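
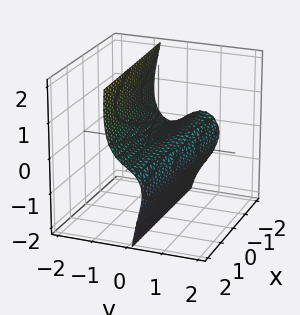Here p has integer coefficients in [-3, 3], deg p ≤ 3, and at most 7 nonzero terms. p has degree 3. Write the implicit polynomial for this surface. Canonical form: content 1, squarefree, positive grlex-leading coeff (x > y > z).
(a) The degree is 3 — no degree-2 surface has this shape.
(b) Checking where it meets the axes: every point of the x-axis in the box is on the surface; it meets the y-axis at y = 0 (among the integer gridlines).
(c) The integer polynomial consistent with all of this is the stated p.

3*y^3 + 3*y*z^2 + x*y + z^2 + 3*z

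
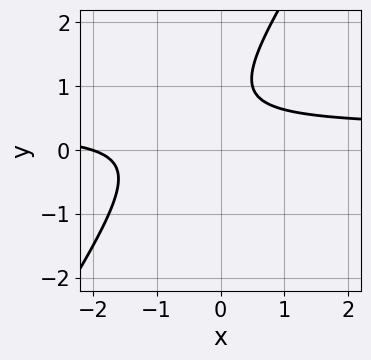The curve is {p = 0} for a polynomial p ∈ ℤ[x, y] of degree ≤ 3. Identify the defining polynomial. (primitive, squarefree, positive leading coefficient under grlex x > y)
3*x*y - 2*y^2 - x + 3*y - 2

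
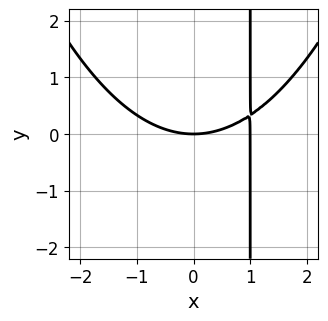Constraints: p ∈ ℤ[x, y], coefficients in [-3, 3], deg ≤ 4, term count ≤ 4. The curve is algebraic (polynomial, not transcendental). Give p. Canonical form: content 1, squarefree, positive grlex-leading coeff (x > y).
1. The degree is 3 — a generic line meets the curve in up to 3 points.
2. Checking where it meets the axes: the x-axis gridline crossings are at x ∈ {0, 1}; it crosses the y-axis at the gridline y = 0.
3. Matching integer coefficients to the picture gives p.

x^3 - x^2 - 3*x*y + 3*y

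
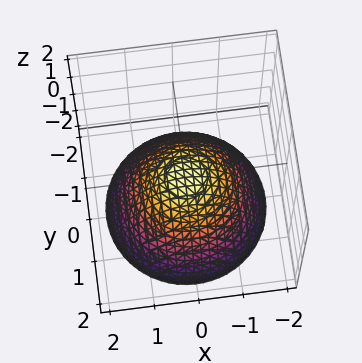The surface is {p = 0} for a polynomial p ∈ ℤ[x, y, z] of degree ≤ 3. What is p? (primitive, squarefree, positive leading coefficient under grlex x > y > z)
1. The degree is 2 — a single bowl opening along one axis; a quadric.
2. Symmetries: rotational symmetry about the z-axis ⇒ p depends on x, y only through x² + y².
3. From the visible intercepts: it crosses the x-axis at the gridline x = 0; it meets the z-axis at z = 0 (among the integer gridlines); a circular section at z = -2 has radius between 1 and 2; it meets the y-axis at y = 0 (among the integer gridlines).
4. The integer polynomial consistent with all of this is the stated p.

2*x^2 + 2*y^2 + 3*z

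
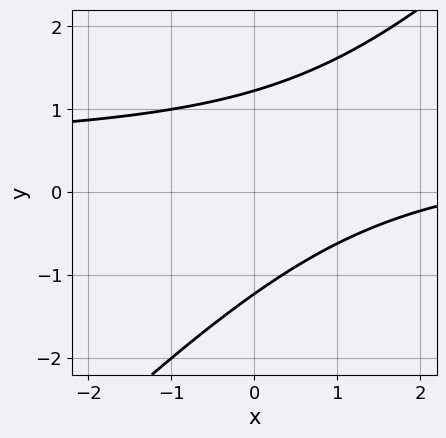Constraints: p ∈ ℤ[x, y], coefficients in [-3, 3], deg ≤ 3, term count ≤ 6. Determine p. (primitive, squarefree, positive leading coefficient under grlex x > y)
2*x*y - 2*y^2 - x + 3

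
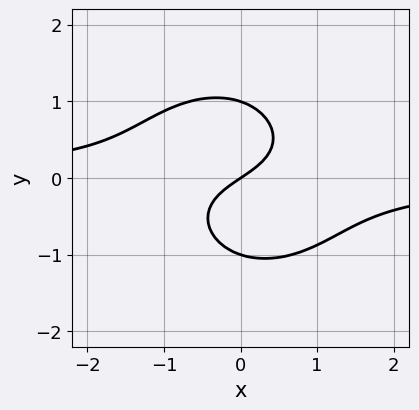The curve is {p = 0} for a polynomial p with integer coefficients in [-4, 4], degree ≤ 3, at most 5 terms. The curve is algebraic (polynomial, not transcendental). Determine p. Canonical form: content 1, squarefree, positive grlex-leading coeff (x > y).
1. Degree: no degree-2 curve has this shape, so deg p = 3.
2. Reading off the gridlines: one x-axis crossing is at x = 0; the y-axis gridline crossings are at y ∈ {-1, 0, 1}.
3. Solving for integer coefficients yields p as stated.

3*x^2*y + 3*y^3 + 2*x - 3*y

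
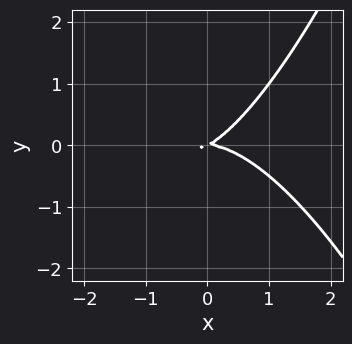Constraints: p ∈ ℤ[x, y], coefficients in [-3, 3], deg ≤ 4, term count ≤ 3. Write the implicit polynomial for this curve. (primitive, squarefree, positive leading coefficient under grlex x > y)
Degree: a generic line meets the curve in up to 3 points, so deg p = 3.
Reading off the gridlines: it meets the x-axis at x = 0 (among the integer gridlines); one y-axis crossing is at y = 0.
Matching integer coefficients to the picture gives p.

x^3 + x*y - 2*y^2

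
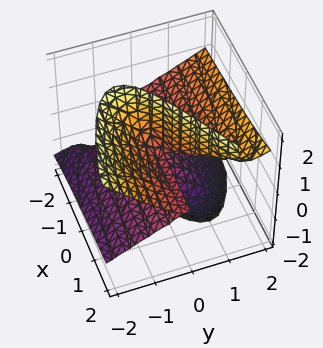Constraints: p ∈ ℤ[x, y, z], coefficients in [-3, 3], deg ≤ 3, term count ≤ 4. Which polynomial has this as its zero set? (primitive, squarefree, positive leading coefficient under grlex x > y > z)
The degree is 3 — a generic line meets the surface in up to 3 points.
Against the integer gridlines: the visible z-axis segment lies entirely on the surface; it meets the y-axis at y = 0 (among the integer gridlines); every point of the x-axis in the box is on the surface.
Solving for integer coefficients yields p as stated.

2*x*z^2 + 2*y^3 - 2*y^2*z - 3*y*z^2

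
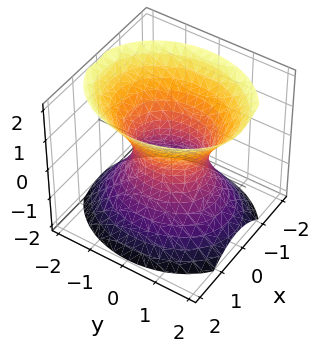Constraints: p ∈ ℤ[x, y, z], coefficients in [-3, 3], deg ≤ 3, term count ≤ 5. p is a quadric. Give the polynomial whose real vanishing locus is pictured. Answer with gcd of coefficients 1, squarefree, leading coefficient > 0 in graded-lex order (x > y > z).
3*x^2 + 2*y^2 - 2*z^2 - 2

(a) The degree is 2 — one connected sheet with a waist; a quadric.
(b) Symmetries: mirror symmetry x ↦ −x ⇒ only even powers of x; mirror symmetry z ↦ −z ⇒ only even powers of z; it's symmetric under y → −y, forcing even powers of y.
(c) From the axis intercepts and sections: the surface avoids every integer z-axis point in the box; the y-axis gridline crossings are at y ∈ {-1, 1}.
(d) Matching integer coefficients to the picture gives p.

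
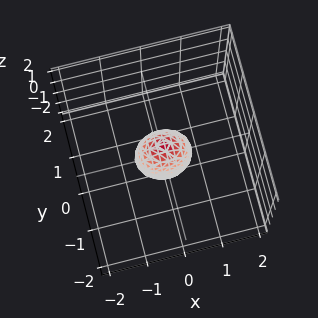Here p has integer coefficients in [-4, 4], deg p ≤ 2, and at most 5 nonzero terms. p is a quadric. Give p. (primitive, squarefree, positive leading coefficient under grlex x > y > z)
First, deg p = 2. A closed, bounded, convex surface; a quadric.
Next, symmetries: mirror symmetry z ↦ −z ⇒ only even powers of z; it's symmetric under y → −y, forcing even powers of y; mirror symmetry x ↦ −x ⇒ only even powers of x.
Next, reading off the gridlines: the z-axis gridline crossings are at z ∈ {-1, 1}.
Finally, the integer polynomial consistent with all of this is the stated p.

2*x^2 + 3*y^2 + z^2 - 1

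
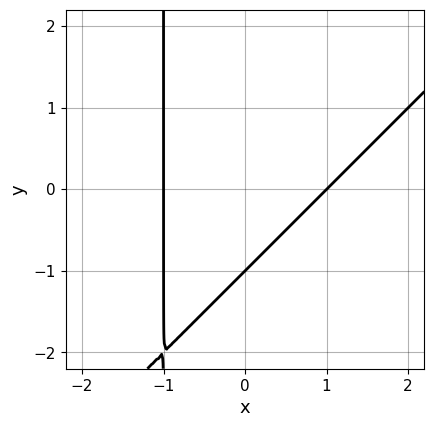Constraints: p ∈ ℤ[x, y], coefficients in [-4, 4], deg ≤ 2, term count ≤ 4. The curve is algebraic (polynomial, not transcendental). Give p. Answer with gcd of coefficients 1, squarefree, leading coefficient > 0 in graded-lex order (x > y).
x^2 - x*y - y - 1

1. deg p = 2. The shape is more complex than any degree-1 curve.
2. From the axis intercepts and sections: the x-axis gridline crossings are at x ∈ {-1, 1}; one y-axis crossing is at y = -1.
3. Fitting integer coefficients to these (and the overall shape) gives p.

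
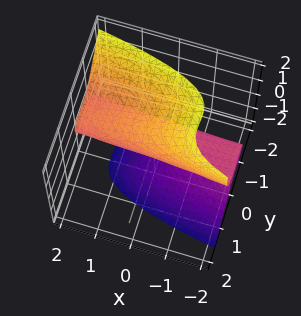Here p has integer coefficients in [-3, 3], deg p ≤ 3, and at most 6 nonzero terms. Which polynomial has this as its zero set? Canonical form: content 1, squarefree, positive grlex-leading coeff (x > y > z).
(a) Degree: no degree-2 surface has this shape, so deg p = 3.
(b) Against the integer gridlines: it crosses the z-axis at the gridline z = 0; one y-axis crossing is at y = 0; every point of the x-axis in the box is on the surface.
(c) These observations pin down the coefficients.

x*z^2 + 3*y^3 + z^3 + 2*y^2 - 2*z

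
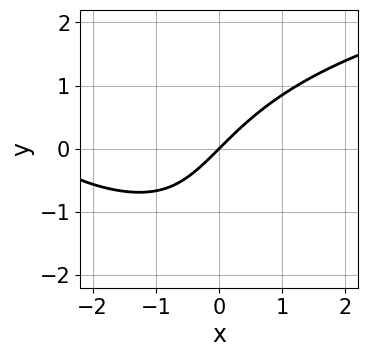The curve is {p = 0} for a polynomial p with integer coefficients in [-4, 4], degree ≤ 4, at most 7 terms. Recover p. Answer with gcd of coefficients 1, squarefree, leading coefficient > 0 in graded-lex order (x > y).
x*y^2 - x^2 + y^2 - 3*x + 3*y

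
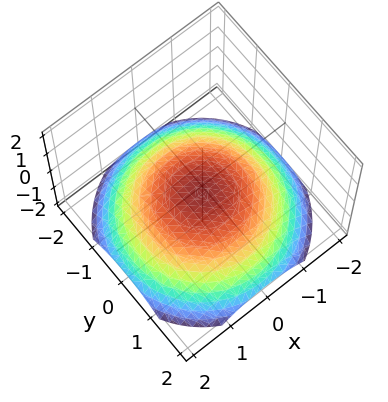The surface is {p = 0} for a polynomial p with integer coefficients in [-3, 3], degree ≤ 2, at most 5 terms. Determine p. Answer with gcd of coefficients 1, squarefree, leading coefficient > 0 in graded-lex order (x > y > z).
x^2 + y^2 + 3*z + 1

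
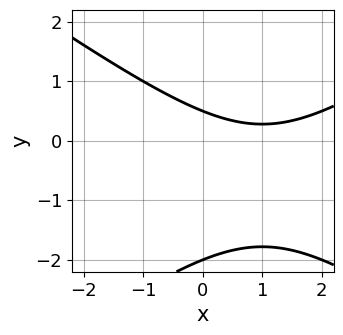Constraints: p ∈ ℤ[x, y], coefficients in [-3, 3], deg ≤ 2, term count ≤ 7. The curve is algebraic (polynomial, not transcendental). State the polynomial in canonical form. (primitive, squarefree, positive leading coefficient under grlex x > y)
The degree is 2 — the shape is more complex than any degree-1 curve.
Reading off the gridlines: one y-axis crossing is at y = -2; the curve avoids every integer x-axis point in the box.
Assembling these constraints gives the stated polynomial.

x^2 - 2*y^2 - 2*x - 3*y + 2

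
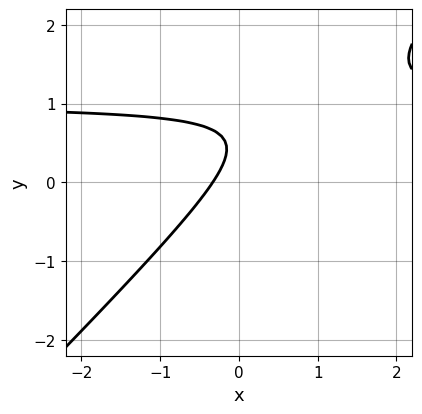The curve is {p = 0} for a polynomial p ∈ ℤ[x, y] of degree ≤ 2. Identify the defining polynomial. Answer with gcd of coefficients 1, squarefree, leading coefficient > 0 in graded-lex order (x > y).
(a) deg p = 2.
(b) From the axis intercepts and sections: it misses every integer gridline on the y-axis.
(c) Assembling these constraints gives the stated polynomial.

3*x*y - 3*y^2 - 3*x + 3*y - 1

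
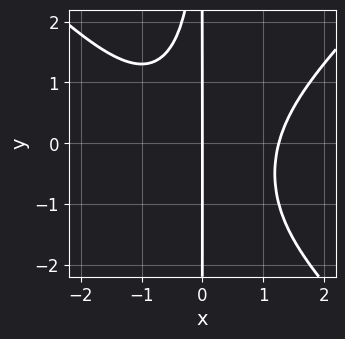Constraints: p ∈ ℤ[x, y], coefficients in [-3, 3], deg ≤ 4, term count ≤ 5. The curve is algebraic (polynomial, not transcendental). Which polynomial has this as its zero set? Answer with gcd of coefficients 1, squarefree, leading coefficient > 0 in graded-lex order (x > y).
x^4 - x^2*y^2 - x^2*y - 2*x

First, deg p = 4. The shape is more complex than any degree-3 curve.
Then, checking where it meets the axes: one x-axis crossing is at x = 0; the visible y-axis segment lies entirely on the curve.
Finally, matching integer coefficients to the picture gives p.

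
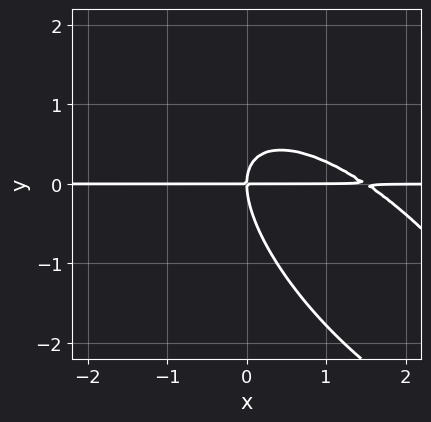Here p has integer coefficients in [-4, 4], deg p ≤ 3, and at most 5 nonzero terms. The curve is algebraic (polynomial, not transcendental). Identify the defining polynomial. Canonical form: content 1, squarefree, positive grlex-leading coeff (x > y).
2*x^2*y + 3*x*y^2 + 2*y^3 - 3*x*y

deg p = 3.
Against the integer gridlines: the visible x-axis segment lies entirely on the curve; it meets the y-axis at y = 0 (among the integer gridlines).
Putting this together gives p.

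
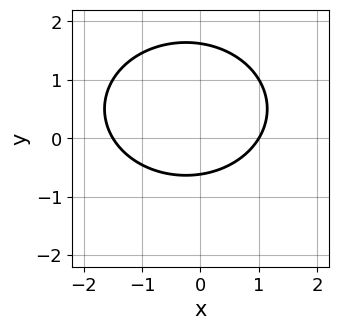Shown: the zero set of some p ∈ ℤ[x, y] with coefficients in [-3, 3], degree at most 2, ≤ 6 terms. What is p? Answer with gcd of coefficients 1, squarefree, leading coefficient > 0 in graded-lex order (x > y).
1. deg p = 2. The shape is more complex than any degree-1 curve.
2. Checking where it meets the axes: it crosses the x-axis at the gridline x = 1.
3. The integer polynomial consistent with all of this is the stated p.

2*x^2 + 3*y^2 + x - 3*y - 3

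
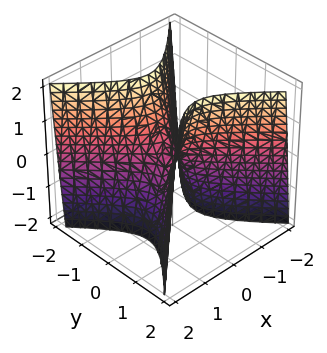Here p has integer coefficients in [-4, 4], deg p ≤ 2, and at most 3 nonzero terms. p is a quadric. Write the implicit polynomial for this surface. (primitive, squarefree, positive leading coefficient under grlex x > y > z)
3*x^2 - 3*y^2 + z

First, the degree is 2 — a saddle surface; a quadric.
Next, symmetries: mirror symmetry x ↦ −x ⇒ only even powers of x; it's symmetric under y → −y, forcing even powers of y.
Next, from the axis intercepts and sections: one y-axis crossing is at y = 0; one z-axis crossing is at z = 0; it crosses the x-axis at the gridline x = 0.
Finally, the integer polynomial consistent with all of this is the stated p.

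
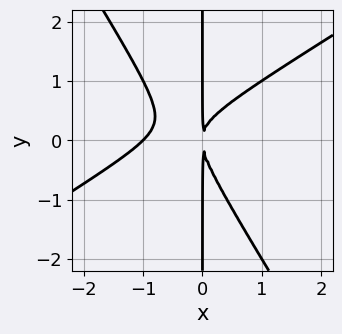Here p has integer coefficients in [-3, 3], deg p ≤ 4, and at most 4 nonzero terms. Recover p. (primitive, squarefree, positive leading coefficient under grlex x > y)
x^3 - x^2*y - x*y^2 + x^2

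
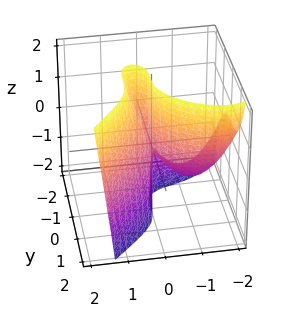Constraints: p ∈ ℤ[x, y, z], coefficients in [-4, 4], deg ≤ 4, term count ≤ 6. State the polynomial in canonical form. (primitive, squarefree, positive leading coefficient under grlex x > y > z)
First, the degree is 3 — the shape is more complex than any degree-2 surface.
Next, observable constraints: it meets the y-axis at y = 0 (among the integer gridlines); every point of the z-axis in the box is on the surface; the x-axis gridline crossings are at x ∈ {-2, 0}.
Finally, solving for integer coefficients yields p as stated.

x^3 - y^3 + 2*x^2 - x*z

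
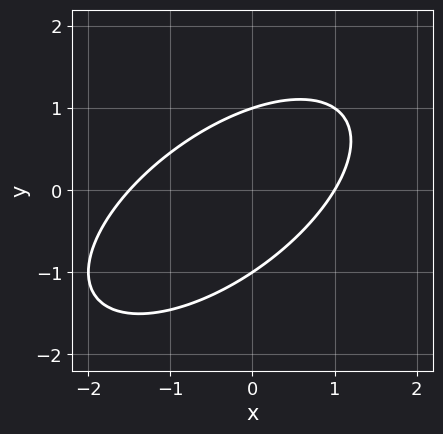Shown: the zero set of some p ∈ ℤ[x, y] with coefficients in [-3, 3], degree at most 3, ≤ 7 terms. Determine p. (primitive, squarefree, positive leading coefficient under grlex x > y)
2*x^2 - 3*x*y + 3*y^2 + x - 3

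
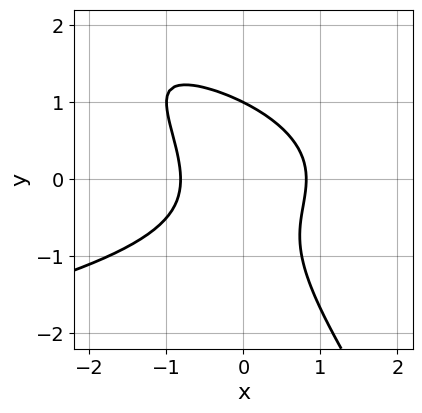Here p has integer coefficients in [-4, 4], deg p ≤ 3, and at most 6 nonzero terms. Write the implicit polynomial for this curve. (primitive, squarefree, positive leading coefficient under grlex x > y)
(a) deg p = 3. The shape is more complex than any degree-2 curve.
(b) From the axis intercepts and sections: it meets the y-axis at y = 1 (among the integer gridlines).
(c) These observations pin down the coefficients.

3*x*y^2 + 2*y^3 + 3*x^2 - 2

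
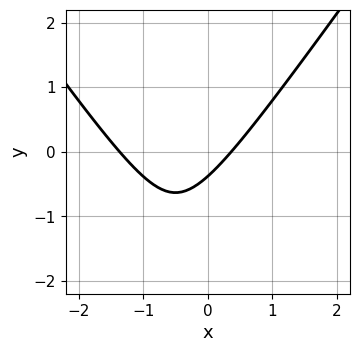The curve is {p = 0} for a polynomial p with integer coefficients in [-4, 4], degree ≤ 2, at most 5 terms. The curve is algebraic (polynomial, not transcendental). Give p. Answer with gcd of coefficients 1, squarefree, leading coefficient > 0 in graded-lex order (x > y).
2*x^2 - y^2 + 2*x - 3*y - 1

1. Degree: a generic line meets the curve in up to 2 points, so deg p = 2.
2. Matching integer coefficients to the picture gives p.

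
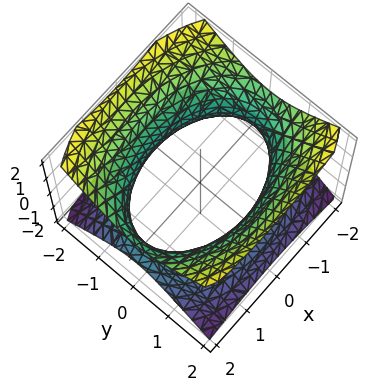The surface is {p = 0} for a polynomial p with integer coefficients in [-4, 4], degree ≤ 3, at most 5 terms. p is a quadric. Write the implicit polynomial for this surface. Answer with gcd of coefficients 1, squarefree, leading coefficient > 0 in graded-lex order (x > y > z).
x^2 + 2*y^2 - 2*z^2 - 3

First, deg p = 2. One connected sheet with a waist; a quadric.
Then, symmetries: mirror symmetry y ↦ −y ⇒ only even powers of y; the x ↦ −x reflection is a symmetry, so x appears only in even powers; it's symmetric under z → −z, forcing even powers of z.
Then, against the integer gridlines: it misses every integer gridline on the z-axis.
Finally, the integer polynomial consistent with all of this is the stated p.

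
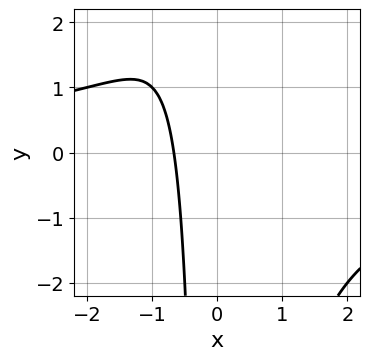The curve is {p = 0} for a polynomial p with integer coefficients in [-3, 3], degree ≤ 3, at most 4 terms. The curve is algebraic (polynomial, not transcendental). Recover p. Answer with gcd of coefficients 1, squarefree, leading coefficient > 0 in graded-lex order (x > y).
Degree: no degree-2 curve has this shape, so deg p = 3.
Reading off the gridlines: no y-intercept at any integer in the box.
Assembling these constraints gives the stated polynomial.

x^2*y + 3*x + 2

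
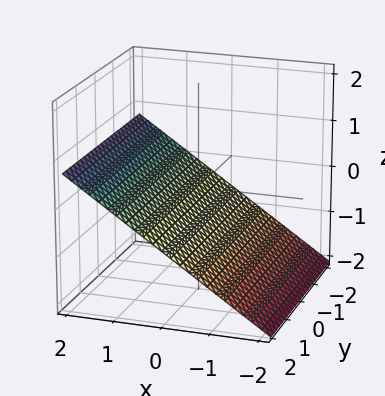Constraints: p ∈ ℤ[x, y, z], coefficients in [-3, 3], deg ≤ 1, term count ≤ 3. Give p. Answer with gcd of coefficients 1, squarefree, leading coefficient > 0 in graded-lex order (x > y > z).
2*x - 3*z - 2

1. deg p = 1. The surface is flat (a plane).
2. From the visible intercepts: it misses every integer gridline on the y-axis; it meets the x-axis at x = 1 (among the integer gridlines).
3. These observations pin down the coefficients.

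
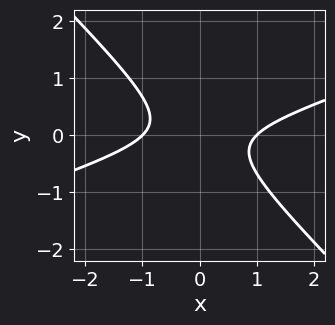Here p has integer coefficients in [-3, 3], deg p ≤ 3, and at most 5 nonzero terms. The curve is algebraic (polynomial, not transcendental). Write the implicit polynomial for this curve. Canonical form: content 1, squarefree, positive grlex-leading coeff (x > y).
x^2 - 2*x*y - 3*y^2 - 1

1. The degree is 2 — no degree-1 curve has this shape.
2. From the visible intercepts: the curve avoids every integer y-axis point in the box; the x-axis gridline crossings are at x ∈ {-1, 1}.
3. Solving for integer coefficients yields p as stated.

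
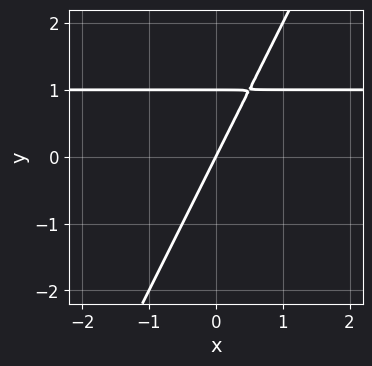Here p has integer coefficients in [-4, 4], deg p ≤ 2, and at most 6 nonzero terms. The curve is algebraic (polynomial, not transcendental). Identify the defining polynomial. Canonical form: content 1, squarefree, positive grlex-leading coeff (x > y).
2*x*y - y^2 - 2*x + y

First, deg p = 2. No degree-1 curve has this shape.
Next, from the axis intercepts and sections: it meets the x-axis at x = 0 (among the integer gridlines); the y-axis gridline crossings are at y ∈ {0, 1}.
Finally, matching integer coefficients to the picture gives p.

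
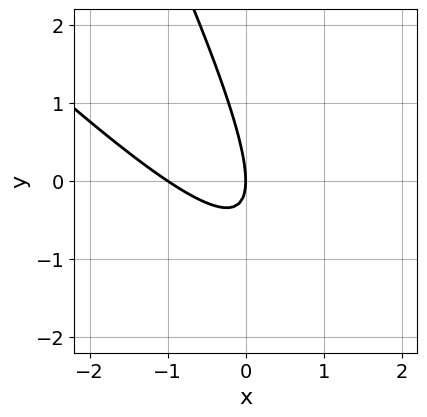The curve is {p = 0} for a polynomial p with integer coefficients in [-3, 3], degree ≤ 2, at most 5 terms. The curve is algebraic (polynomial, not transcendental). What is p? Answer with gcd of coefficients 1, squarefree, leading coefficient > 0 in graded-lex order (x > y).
2*x^2 + 3*x*y + y^2 + 2*x

1. Degree: no degree-1 curve has this shape, so deg p = 2.
2. From the axis intercepts and sections: among the integer gridlines, it crosses the x-axis at x ∈ {-1, 0}; it meets the y-axis at y = 0 (among the integer gridlines).
3. Together with the visible shape, these determine p as stated.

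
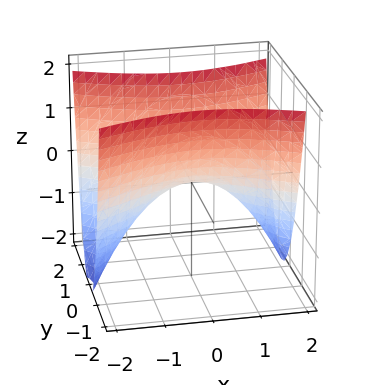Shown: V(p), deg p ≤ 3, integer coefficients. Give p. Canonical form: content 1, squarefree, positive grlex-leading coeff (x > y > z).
The degree is 2 — a hyperbolic paraboloid; a quadric.
Symmetries: mirror symmetry x ↦ −x ⇒ only even powers of x; the y ↦ −y reflection is a symmetry, so y appears only in even powers.
Reading off the gridlines: it crosses the z-axis at the gridline z = 0; it meets the y-axis at y = 0 (among the integer gridlines); it crosses the x-axis at the gridline x = 0.
Putting this together gives p.

x^2 - 3*y^2 + 2*z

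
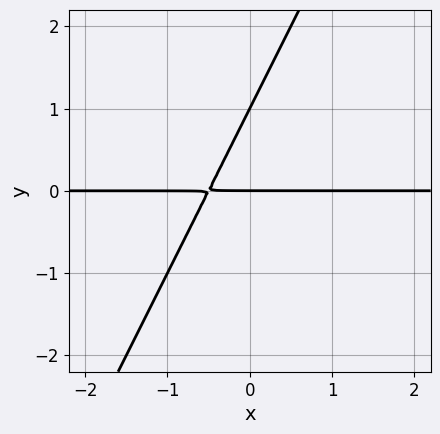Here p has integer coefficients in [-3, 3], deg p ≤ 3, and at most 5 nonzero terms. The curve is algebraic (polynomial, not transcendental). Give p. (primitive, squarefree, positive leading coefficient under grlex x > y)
1. The degree is 2 — no degree-1 curve has this shape.
2. Checking where it meets the axes: the visible x-axis segment lies entirely on the curve; among the integer gridlines, it crosses the y-axis at y ∈ {0, 1}.
3. These observations pin down the coefficients.

2*x*y - y^2 + y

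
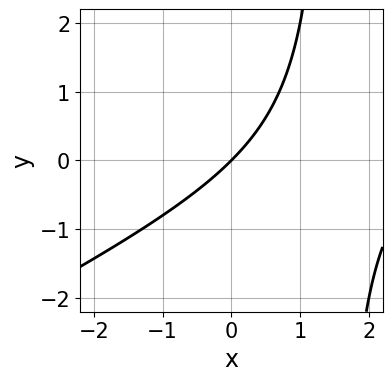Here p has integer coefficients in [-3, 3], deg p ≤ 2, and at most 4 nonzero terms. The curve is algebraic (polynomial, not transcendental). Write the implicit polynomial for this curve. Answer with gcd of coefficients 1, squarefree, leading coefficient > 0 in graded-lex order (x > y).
(a) deg p = 2.
(b) From the axis intercepts and sections: it meets the x-axis at x = 0 (among the integer gridlines); it crosses the y-axis at the gridline y = 0.
(c) The integer polynomial consistent with all of this is the stated p.

x^2 - 2*x*y - 3*x + 3*y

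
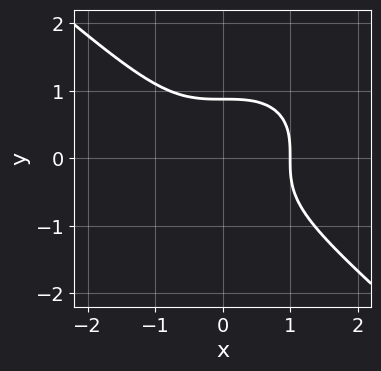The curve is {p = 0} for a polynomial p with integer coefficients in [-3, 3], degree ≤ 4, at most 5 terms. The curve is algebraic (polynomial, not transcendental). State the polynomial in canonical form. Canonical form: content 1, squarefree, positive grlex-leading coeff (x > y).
Degree: a generic line meets the curve in up to 3 points, so deg p = 3.
Against the integer gridlines: it meets the x-axis at x = 1 (among the integer gridlines).
Fitting integer coefficients to these (and the overall shape) gives p.

2*x^3 + 3*y^3 - 2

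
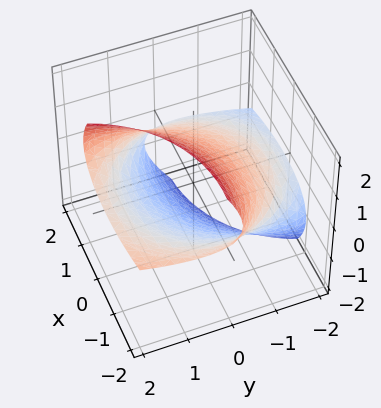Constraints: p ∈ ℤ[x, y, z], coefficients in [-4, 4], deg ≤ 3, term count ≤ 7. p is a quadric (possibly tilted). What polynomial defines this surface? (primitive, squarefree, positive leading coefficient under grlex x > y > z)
x^2 + 2*x*z + y^2 - 3*y*z + 2*z^2 - 3

(a) The degree is 2 — no degree-1 surface has this shape.
(b) Putting this together gives p.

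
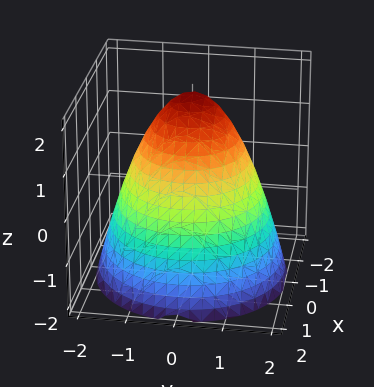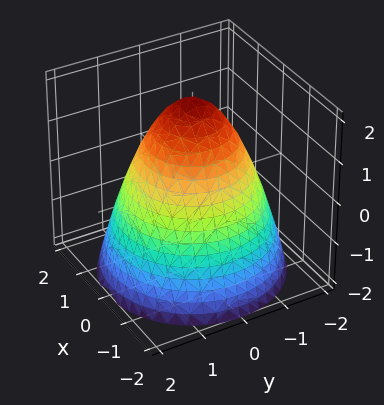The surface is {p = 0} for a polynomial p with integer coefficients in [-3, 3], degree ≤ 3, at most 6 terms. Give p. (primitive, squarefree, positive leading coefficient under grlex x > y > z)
First, deg p = 2. No degree-1 surface has this shape.
Next, symmetries: rotational symmetry about the z-axis ⇒ p depends on x, y only through x² + y².
Next, reading off the gridlines: a circular section at z = 0 has radius between 1 and 2; it crosses the z-axis at the gridline z = 2.
Finally, matching integer coefficients to the picture gives p.

x^2 + y^2 + z - 2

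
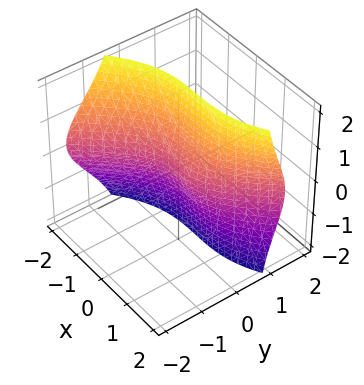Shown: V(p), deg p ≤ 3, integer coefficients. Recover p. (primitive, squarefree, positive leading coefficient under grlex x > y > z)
x^3 - x^2*y - 2*y*z^2 + z^2 - 2*y

1. deg p = 3.
2. From the visible intercepts: it crosses the y-axis at the gridline y = 0; it meets the z-axis at z = 0 (among the integer gridlines).
3. Matching integer coefficients to the picture gives p.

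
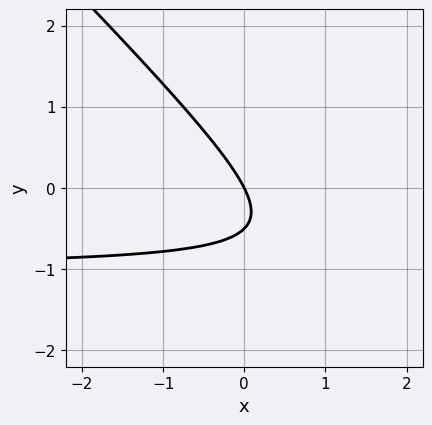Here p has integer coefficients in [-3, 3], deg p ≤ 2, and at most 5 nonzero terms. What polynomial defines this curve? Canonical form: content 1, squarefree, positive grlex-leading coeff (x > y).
1. deg p = 2. No degree-1 curve has this shape.
2. Checking where it meets the axes: it meets the x-axis at x = 0 (among the integer gridlines); it meets the y-axis at y = 0 (among the integer gridlines).
3. These observations pin down the coefficients.

2*x*y + 2*y^2 + 2*x + y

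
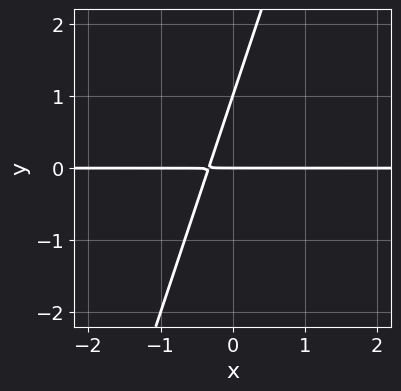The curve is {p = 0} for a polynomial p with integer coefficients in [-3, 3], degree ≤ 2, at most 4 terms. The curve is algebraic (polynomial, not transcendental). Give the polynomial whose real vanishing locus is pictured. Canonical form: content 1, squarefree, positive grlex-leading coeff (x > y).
3*x*y - y^2 + y

1. The degree is 2 — the shape is more complex than any degree-1 curve.
2. From the axis intercepts and sections: the visible x-axis segment lies entirely on the curve; the y-axis gridline crossings are at y ∈ {0, 1}.
3. Together with the visible shape, these determine p as stated.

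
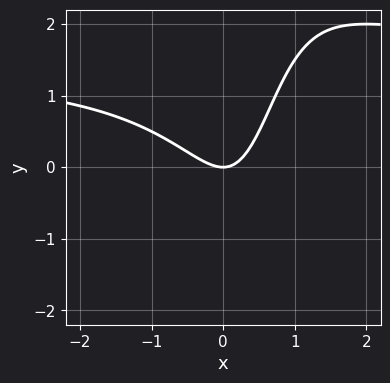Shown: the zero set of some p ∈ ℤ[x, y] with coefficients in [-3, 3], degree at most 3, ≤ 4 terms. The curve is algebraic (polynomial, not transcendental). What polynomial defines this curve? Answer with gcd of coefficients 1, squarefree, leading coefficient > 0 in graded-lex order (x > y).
First, degree: the shape is more complex than any degree-2 curve, so deg p = 3.
Next, against the integer gridlines: one y-axis crossing is at y = 0; it meets the x-axis at x = 0 (among the integer gridlines).
Finally, together with the visible shape, these determine p as stated.

2*x^2*y - 3*x^2 - 2*x*y + 2*y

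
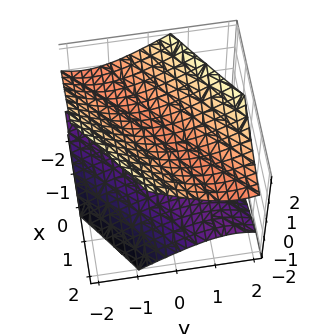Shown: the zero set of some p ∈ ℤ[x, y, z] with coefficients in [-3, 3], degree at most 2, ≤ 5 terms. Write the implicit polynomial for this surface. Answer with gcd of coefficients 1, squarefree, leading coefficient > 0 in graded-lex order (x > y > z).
x^2 - 3*x*y + 2*y^2 - 3*z^2 + 3

First, I count 2 distinct pieces. Treating them together as one polynomial.
Next, deg p = 2. The shape is more complex than any degree-1 surface.
Then, checking where it meets the axes: it misses every integer gridline on the x-axis; among the integer gridlines, it crosses the z-axis at z ∈ {-1, 1}; the surface avoids every integer y-axis point in the box.
Finally, these observations pin down the coefficients.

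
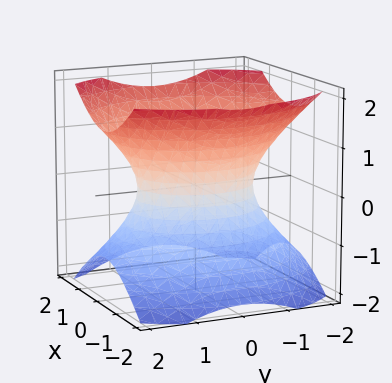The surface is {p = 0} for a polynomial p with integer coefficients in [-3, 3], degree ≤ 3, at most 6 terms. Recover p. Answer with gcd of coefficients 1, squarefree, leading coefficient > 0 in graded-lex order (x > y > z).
First, the degree is 2 — one connected sheet with a waist; a quadric.
Then, symmetries: mirror symmetry z ↦ −z ⇒ only even powers of z; it's symmetric under y → −y, forcing even powers of y; it's symmetric under x → −x, forcing even powers of x.
Then, checking where it meets the axes: the surface avoids every integer z-axis point in the box; the x-axis gridline crossings are at x ∈ {-1, 1}.
Finally, these observations pin down the coefficients.

3*x^2 + 2*y^2 - 3*z^2 - 3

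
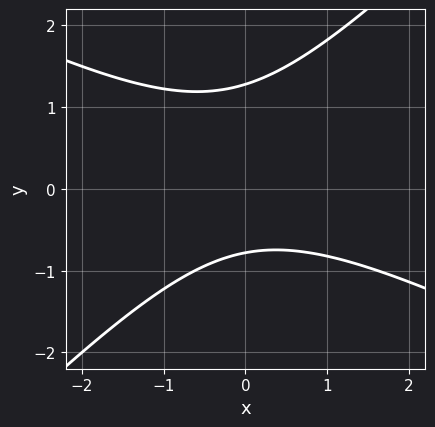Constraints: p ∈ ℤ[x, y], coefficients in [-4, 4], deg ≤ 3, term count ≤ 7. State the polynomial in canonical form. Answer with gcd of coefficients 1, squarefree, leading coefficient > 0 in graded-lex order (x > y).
Degree: the shape is more complex than any degree-1 curve, so deg p = 2.
From the visible intercepts: it misses every integer gridline on the x-axis.
Assembling these constraints gives the stated polynomial.

x^2 + x*y - 2*y^2 + y + 2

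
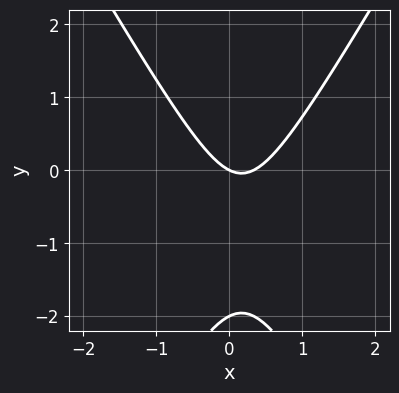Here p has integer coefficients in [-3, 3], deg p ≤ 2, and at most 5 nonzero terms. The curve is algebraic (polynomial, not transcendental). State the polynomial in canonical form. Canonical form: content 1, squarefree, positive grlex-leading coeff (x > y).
3*x^2 - y^2 - x - 2*y

First, the degree is 2 — no degree-1 curve has this shape.
Then, observable constraints: among the integer gridlines, it crosses the y-axis at y ∈ {-2, 0}; one x-axis crossing is at x = 0.
Finally, these observations pin down the coefficients.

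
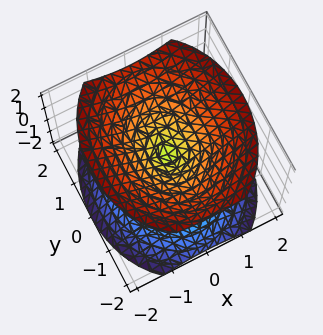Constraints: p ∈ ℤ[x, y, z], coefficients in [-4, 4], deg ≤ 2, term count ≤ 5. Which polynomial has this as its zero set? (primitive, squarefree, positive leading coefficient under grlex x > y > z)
First, there are 2 components. They look like related sheets of one shape, so recover p as a whole.
Next, deg p = 2. A double cone through the origin; a quadric.
Then, symmetries: it's symmetric under x → −x, forcing even powers of x; the z ↦ −z reflection is a symmetry, so z appears only in even powers; mirror symmetry y ↦ −y ⇒ only even powers of y.
Next, from the visible intercepts: one x-axis crossing is at x = 0; one y-axis crossing is at y = 0; it crosses the z-axis at the gridline z = 0.
Finally, the integer polynomial consistent with all of this is the stated p.

3*x^2 + 2*y^2 - 3*z^2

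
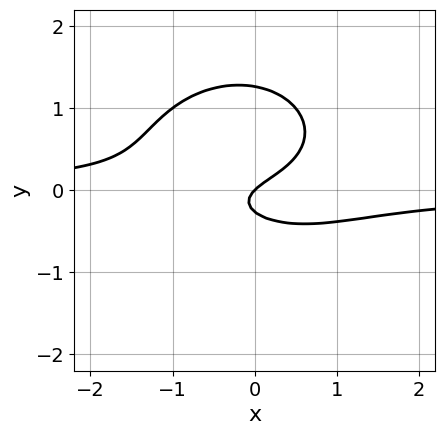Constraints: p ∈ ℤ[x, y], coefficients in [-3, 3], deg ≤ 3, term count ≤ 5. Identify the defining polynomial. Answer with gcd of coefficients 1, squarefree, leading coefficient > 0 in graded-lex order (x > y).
2*x^2*y + 3*y^3 - 3*y^2 + x - y

1. Degree: no degree-2 curve has this shape, so deg p = 3.
2. Checking where it meets the axes: it crosses the x-axis at the gridline x = 0; one y-axis crossing is at y = 0.
3. Assembling these constraints gives the stated polynomial.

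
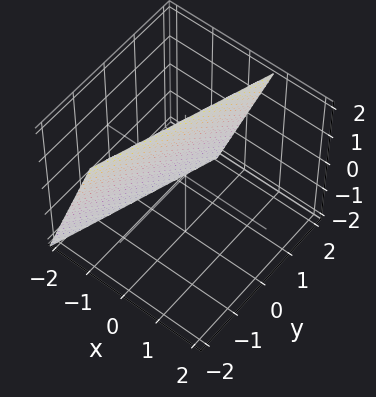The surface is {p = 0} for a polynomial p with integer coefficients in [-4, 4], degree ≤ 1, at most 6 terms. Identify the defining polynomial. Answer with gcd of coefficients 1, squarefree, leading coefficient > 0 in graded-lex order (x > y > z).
3*x - y - z + 2

(a) deg p = 1. The surface is flat (a plane).
(b) Reading off the gridlines: it meets the y-axis at y = 2 (among the integer gridlines); it meets the z-axis at z = 2 (among the integer gridlines).
(c) Together with the visible shape, these determine p as stated.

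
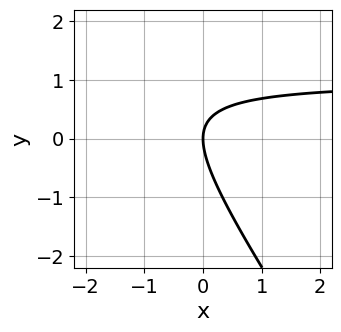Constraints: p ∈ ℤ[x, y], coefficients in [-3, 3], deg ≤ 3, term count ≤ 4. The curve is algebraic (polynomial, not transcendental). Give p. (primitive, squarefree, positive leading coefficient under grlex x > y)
3*x*y + 2*y^2 - 3*x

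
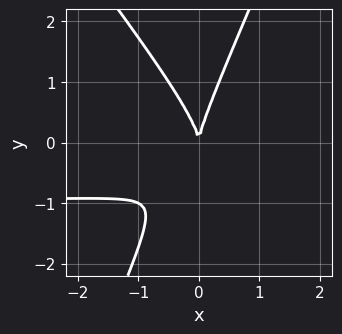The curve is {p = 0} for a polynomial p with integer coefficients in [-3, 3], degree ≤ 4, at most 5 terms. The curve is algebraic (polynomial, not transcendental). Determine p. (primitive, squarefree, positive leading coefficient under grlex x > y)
3*x^2*y + x*y^2 - y^3 + 3*x^2

Degree: a generic line meets the curve in up to 3 points, so deg p = 3.
Reading off the gridlines: it crosses the x-axis at the gridline x = 0; it crosses the y-axis at the gridline y = 0.
Solving for integer coefficients yields p as stated.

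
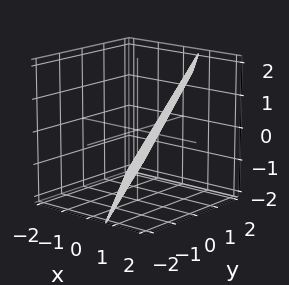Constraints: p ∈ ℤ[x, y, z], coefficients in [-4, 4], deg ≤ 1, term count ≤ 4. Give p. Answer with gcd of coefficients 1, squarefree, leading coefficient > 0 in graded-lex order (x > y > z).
3*x + 2*y - 2*z - 2

First, the degree is 1 — every cross-section is a straight line — this is a plane.
Then, from the axis intercepts and sections: it meets the z-axis at z = -1 (among the integer gridlines); one y-axis crossing is at y = 1.
Finally, solving for integer coefficients yields p as stated.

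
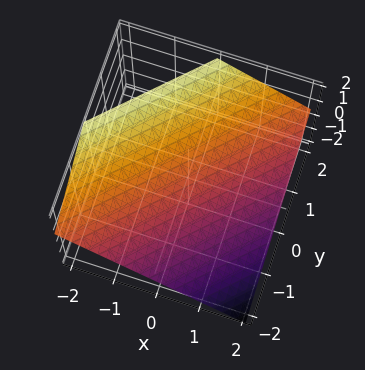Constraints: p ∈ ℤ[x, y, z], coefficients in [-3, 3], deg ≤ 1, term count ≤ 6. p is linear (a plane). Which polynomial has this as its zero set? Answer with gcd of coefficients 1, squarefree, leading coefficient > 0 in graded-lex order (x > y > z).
2*x - 2*y + 3*z - 2

(a) deg p = 1.
(b) From the axis intercepts and sections: it crosses the y-axis at the gridline y = -1; it meets the x-axis at x = 1 (among the integer gridlines).
(c) Putting this together gives p.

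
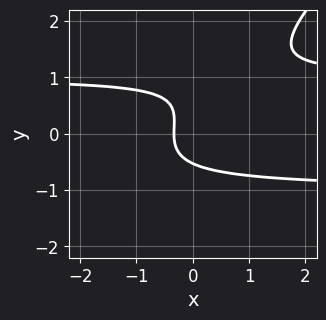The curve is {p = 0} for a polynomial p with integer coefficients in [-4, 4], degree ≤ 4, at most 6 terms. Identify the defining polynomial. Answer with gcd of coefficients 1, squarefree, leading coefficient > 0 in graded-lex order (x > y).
deg p = 3. The shape is more complex than any degree-2 curve.
The integer polynomial consistent with all of this is the stated p.

3*x*y^2 - 3*y^3 + 2*y^2 - 3*x - 1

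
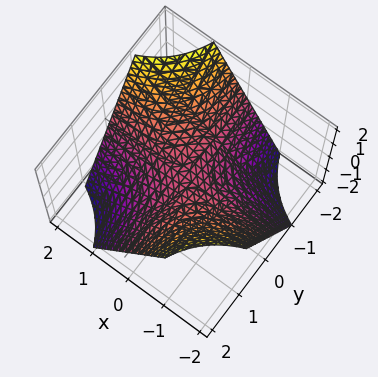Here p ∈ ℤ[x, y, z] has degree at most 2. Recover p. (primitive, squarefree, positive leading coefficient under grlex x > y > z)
x*y + z

First, deg p = 2. A hyperbolic paraboloid; a quadric.
Then, from the axis intercepts and sections: the visible x-axis segment lies entirely on the surface; every point of the y-axis in the box is on the surface.
Finally, solving for integer coefficients yields p as stated.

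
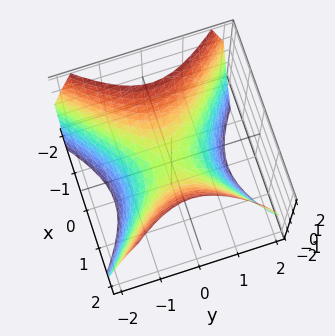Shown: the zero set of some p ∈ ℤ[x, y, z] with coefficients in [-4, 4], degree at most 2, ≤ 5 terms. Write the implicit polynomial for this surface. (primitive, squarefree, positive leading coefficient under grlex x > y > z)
x^2 - y^2 - z

First, deg p = 2. A hyperbolic paraboloid; a quadric.
Then, symmetries: mirror symmetry y ↦ −y ⇒ only even powers of y; mirror symmetry x ↦ −x ⇒ only even powers of x.
Next, from the visible intercepts: one x-axis crossing is at x = 0; it meets the y-axis at y = 0 (among the integer gridlines).
Finally, putting this together gives p.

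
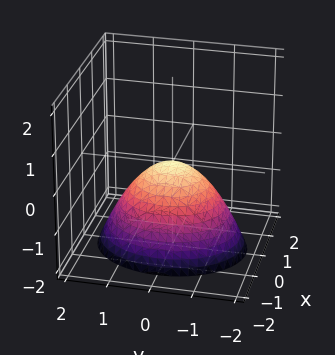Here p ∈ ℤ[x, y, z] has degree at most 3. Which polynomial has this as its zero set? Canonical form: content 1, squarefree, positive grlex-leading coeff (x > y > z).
1. Degree: a single bowl opening along one axis; a quadric, so deg p = 2.
2. Symmetries: mirror symmetry y ↦ −y ⇒ only even powers of y; it's symmetric under x → −x, forcing even powers of x.
3. Reading off the gridlines: it meets the y-axis at y = 0 (among the integer gridlines); one z-axis crossing is at z = 0.
4. Together with the visible shape, these determine p as stated.

3*x^2 + 2*y^2 + 3*z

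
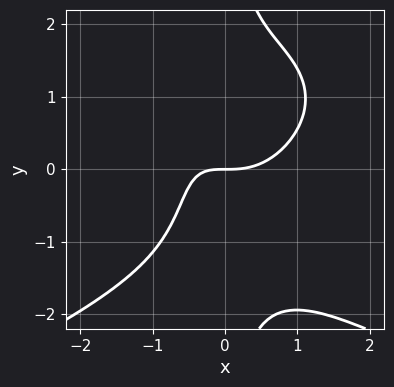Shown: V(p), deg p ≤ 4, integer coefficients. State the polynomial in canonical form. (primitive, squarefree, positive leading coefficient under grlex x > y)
1. deg p = 4. A generic line meets the curve in up to 4 points.
2. Reading off the gridlines: one x-axis crossing is at x = 0; it crosses the y-axis at the gridline y = 0.
3. Fitting integer coefficients to these (and the overall shape) gives p.

2*x*y^3 + 3*x^3 - 3*x*y - 3*y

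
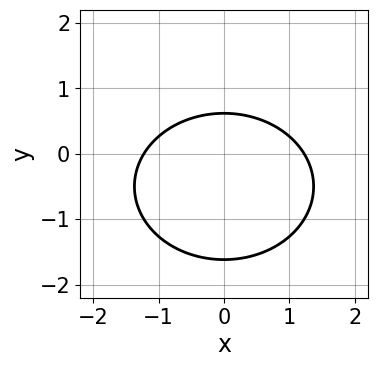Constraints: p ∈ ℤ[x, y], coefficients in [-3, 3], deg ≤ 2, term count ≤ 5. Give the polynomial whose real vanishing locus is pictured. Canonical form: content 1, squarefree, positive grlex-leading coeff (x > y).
2*x^2 + 3*y^2 + 3*y - 3

First, the degree is 2 — the shape is more complex than any degree-1 curve.
Next, symmetries: mirror symmetry x ↦ −x ⇒ only even powers of x.
Finally, the integer polynomial consistent with all of this is the stated p.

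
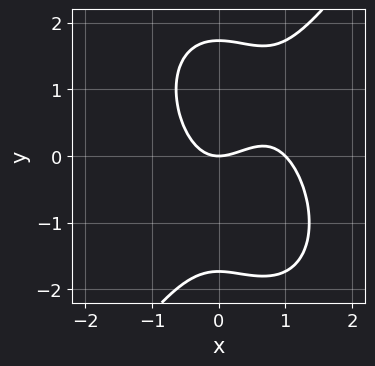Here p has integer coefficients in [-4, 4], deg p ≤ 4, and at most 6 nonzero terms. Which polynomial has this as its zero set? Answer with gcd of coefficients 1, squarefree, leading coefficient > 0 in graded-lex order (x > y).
3*x^3 - y^3 - 3*x^2 + 3*y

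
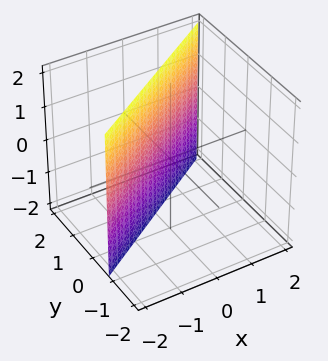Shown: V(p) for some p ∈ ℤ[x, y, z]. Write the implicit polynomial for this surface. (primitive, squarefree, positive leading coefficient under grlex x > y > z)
(a) The degree is 1 — every cross-section is a straight line — this is a plane.
(b) Against the integer gridlines: one x-axis crossing is at x = -1; no z-intercept at any integer in the box.
(c) Fitting integer coefficients to these (and the overall shape) gives p.

2*x - 3*y + 2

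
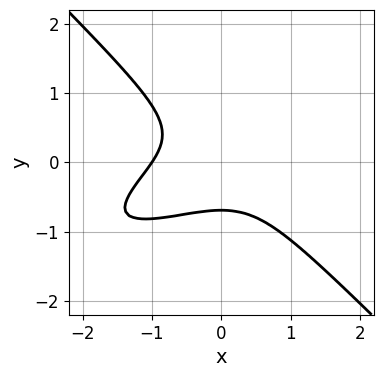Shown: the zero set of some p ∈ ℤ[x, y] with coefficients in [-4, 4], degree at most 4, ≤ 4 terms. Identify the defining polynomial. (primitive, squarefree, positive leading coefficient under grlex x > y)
x^3 - 2*x^2*y + 3*y^3 + 1

1. The degree is 3 — no degree-2 curve has this shape.
2. Against the integer gridlines: it meets the x-axis at x = -1 (among the integer gridlines).
3. Fitting integer coefficients to these (and the overall shape) gives p.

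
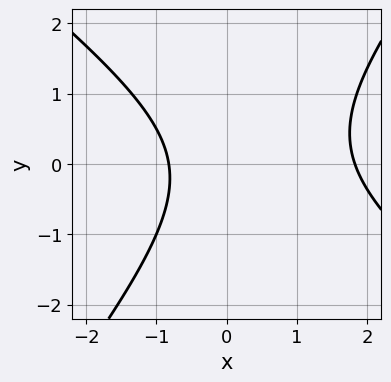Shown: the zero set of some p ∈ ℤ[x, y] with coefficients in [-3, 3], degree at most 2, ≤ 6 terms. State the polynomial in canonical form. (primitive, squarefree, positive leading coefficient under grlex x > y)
2*x^2 + x*y - 2*y^2 - 2*x - 3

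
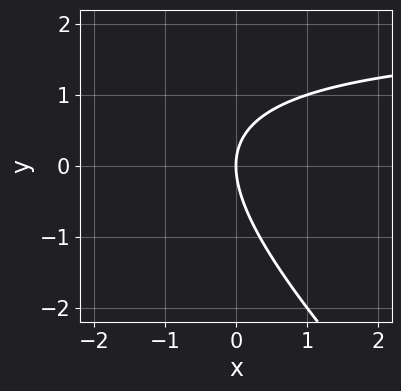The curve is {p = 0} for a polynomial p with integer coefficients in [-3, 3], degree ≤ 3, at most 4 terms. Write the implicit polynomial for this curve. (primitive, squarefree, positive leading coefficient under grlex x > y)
x*y + y^2 - 2*x

1. deg p = 2.
2. Against the integer gridlines: one y-axis crossing is at y = 0; it meets the x-axis at x = 0 (among the integer gridlines).
3. Matching integer coefficients to the picture gives p.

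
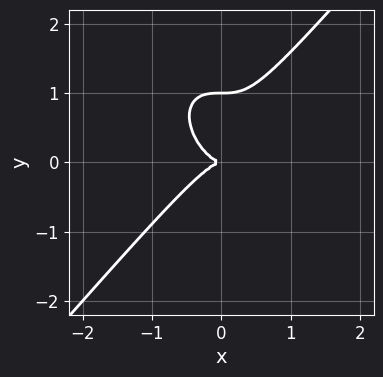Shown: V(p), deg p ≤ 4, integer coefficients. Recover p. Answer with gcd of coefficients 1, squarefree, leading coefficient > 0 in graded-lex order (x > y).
3*x^3 - 2*y^3 + 2*y^2

1. deg p = 3. No degree-2 curve has this shape.
2. Reading off the gridlines: it meets the x-axis at x = 0 (among the integer gridlines); among the integer gridlines, it crosses the y-axis at y ∈ {0, 1}.
3. Solving for integer coefficients yields p as stated.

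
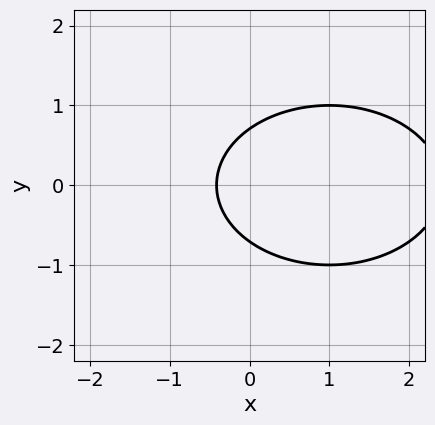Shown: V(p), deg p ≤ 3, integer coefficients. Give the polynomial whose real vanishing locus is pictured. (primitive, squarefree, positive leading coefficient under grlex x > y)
First, deg p = 2. The shape is more complex than any degree-1 curve.
Next, symmetries: the y ↦ −y reflection is a symmetry, so y appears only in even powers.
Finally, solving for integer coefficients yields p as stated.

x^2 + 2*y^2 - 2*x - 1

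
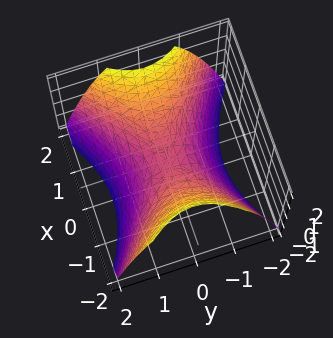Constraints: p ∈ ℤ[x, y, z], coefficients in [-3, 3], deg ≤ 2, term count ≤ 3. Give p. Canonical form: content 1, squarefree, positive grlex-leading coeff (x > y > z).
2*x^2 - 3*y^2 - 3*z

1. Degree: a saddle surface; a quadric, so deg p = 2.
2. Symmetries: mirror symmetry x ↦ −x ⇒ only even powers of x; it's symmetric under y → −y, forcing even powers of y.
3. Reading off the gridlines: it crosses the z-axis at the gridline z = 0; it meets the x-axis at x = 0 (among the integer gridlines).
4. Assembling these constraints gives the stated polynomial.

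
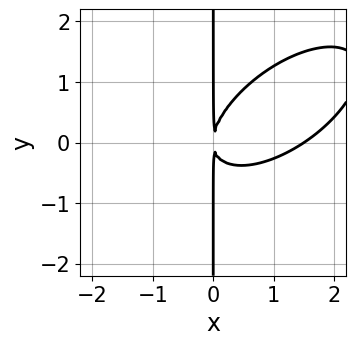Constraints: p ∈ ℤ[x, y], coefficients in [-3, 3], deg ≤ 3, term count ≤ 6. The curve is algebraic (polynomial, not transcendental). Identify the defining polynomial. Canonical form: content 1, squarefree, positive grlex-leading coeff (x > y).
2*x^3 - 3*x^2*y + 3*x*y^2 - 3*x^2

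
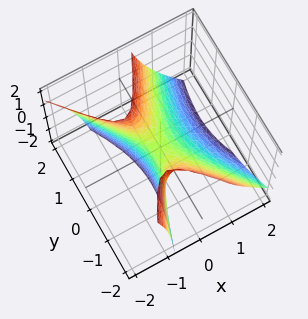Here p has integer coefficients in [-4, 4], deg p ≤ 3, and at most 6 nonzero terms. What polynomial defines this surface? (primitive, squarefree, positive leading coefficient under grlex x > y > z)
3*x^2 + x*y + 2*x*z - y^2 + z

(a) The degree is 2 — no degree-1 surface has this shape.
(b) Checking where it meets the axes: one x-axis crossing is at x = 0; it crosses the z-axis at the gridline z = 0; one y-axis crossing is at y = 0.
(c) Together with the visible shape, these determine p as stated.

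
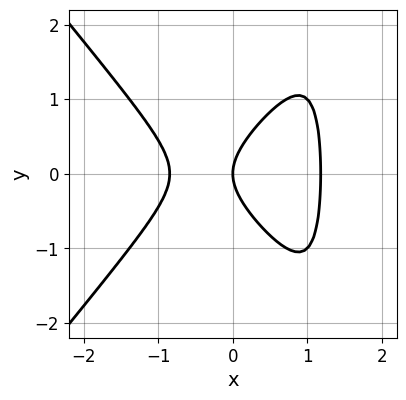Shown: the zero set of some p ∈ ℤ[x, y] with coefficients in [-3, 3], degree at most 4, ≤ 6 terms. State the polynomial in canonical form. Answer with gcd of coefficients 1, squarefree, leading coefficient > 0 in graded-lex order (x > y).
First, degree: the shape is more complex than any degree-2 curve, so deg p = 3.
Then, symmetries: it's symmetric under y → −y, forcing even powers of y.
Then, checking where it meets the axes: it meets the x-axis at x = 0 (among the integer gridlines); it meets the y-axis at y = 0 (among the integer gridlines).
Finally, matching integer coefficients to the picture gives p.

3*x^3 - 2*x*y^2 - x^2 + 3*y^2 - 3*x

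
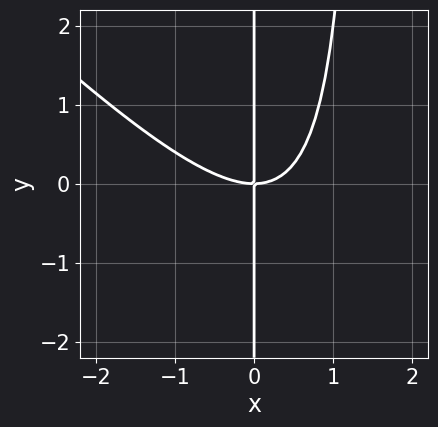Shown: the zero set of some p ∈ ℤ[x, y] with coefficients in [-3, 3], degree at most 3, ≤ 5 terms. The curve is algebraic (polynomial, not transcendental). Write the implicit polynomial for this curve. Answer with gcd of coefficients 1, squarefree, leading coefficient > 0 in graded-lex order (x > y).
1. deg p = 3. No degree-2 curve has this shape.
2. From the visible intercepts: it crosses the x-axis at the gridline x = 0; every point of the y-axis in the box is on the curve.
3. Solving for integer coefficients yields p as stated.

2*x^3 + 2*x^2*y - 3*x*y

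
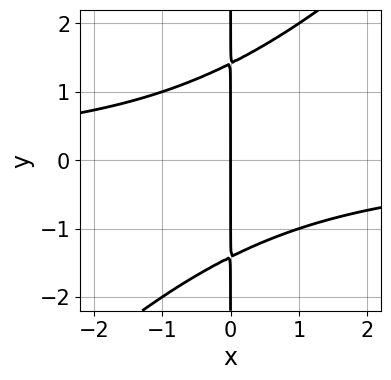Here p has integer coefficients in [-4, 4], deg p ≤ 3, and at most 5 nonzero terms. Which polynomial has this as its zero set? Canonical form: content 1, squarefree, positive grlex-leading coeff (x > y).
1. The degree is 3 — no degree-2 curve has this shape.
2. Against the integer gridlines: the visible y-axis segment lies entirely on the curve; it crosses the x-axis at the gridline x = 0.
3. Solving for integer coefficients yields p as stated.

x^2*y - x*y^2 + 2*x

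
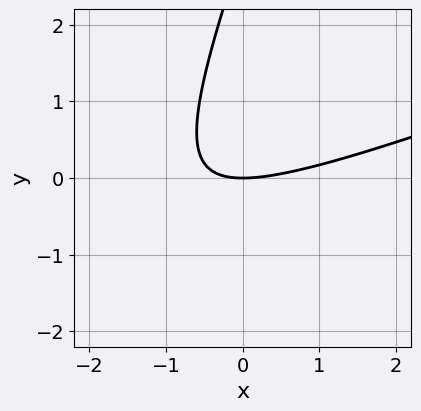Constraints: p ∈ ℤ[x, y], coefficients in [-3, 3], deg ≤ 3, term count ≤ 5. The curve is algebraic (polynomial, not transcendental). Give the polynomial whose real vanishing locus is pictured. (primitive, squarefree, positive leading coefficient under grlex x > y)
x^2 - 3*x*y + y^2 - 3*y

First, deg p = 2. The shape is more complex than any degree-1 curve.
Next, from the visible intercepts: it crosses the y-axis at the gridline y = 0; it meets the x-axis at x = 0 (among the integer gridlines).
Finally, putting this together gives p.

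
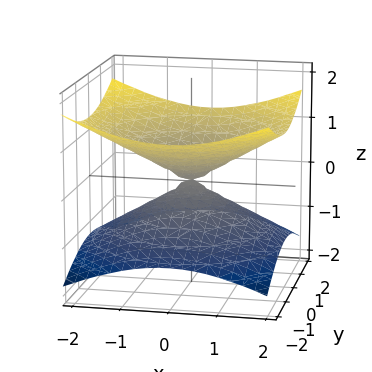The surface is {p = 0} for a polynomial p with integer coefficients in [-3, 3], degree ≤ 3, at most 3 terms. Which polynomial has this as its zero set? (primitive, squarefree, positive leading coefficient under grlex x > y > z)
Degree: a double cone through the origin; a quadric, so deg p = 2.
By symmetry, the surface is invariant under rotation about z: p = q(x² + y², z); the z ↦ −z reflection is a symmetry, so z appears only in even powers.
Checking where it meets the axes: one x-axis crossing is at x = 0; it crosses the z-axis at the gridline z = 0; a circular section at z = 1 has radius between 1 and 2; one y-axis crossing is at y = 0.
The integer polynomial consistent with all of this is the stated p.

x^2 + y^2 - 3*z^2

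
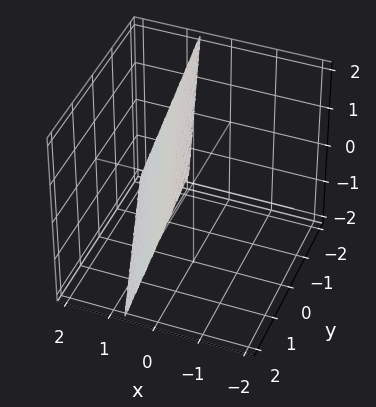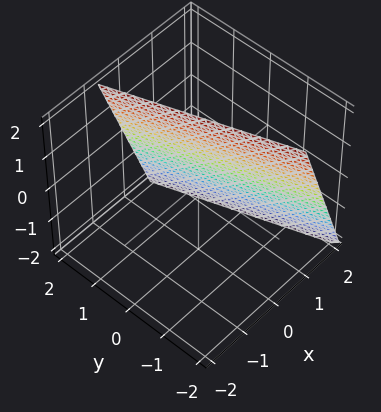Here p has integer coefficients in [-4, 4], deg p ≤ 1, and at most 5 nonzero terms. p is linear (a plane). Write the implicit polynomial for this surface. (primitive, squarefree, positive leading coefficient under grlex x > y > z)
(a) Degree: every cross-section is a straight line — this is a plane, so deg p = 1.
(b) Checking where it meets the axes: it meets the y-axis at y = 2 (among the integer gridlines); it crosses the z-axis at the gridline z = 2.
(c) Solving for integer coefficients yields p as stated.

3*x + y + z - 2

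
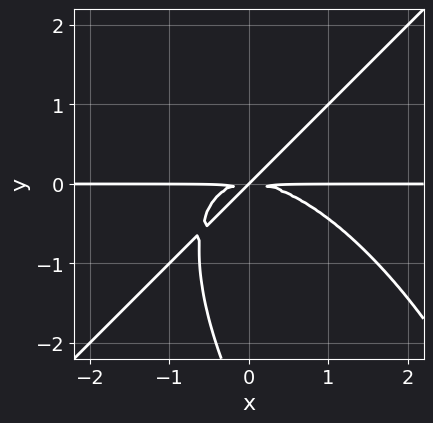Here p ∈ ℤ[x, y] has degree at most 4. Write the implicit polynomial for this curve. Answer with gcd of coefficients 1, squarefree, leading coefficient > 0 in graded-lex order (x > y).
The degree is 4 — a generic line meets the curve in up to 4 points.
From the visible intercepts: the visible x-axis segment lies entirely on the curve; it meets the y-axis at y = 0 (among the integer gridlines).
The integer polynomial consistent with all of this is the stated p.

2*x^3*y - x*y^3 - y^4 + 3*x*y^2 - 3*y^3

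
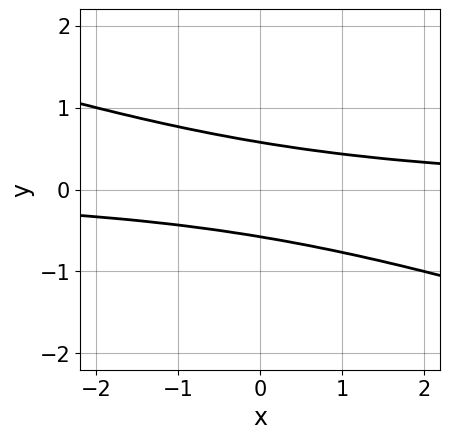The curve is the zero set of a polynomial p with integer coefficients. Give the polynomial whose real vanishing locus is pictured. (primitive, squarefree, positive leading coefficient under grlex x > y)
(a) deg p = 2. The shape is more complex than any degree-1 curve.
(b) Against the integer gridlines: no x-intercept at any integer in the box.
(c) Assembling these constraints gives the stated polynomial.

x*y + 3*y^2 - 1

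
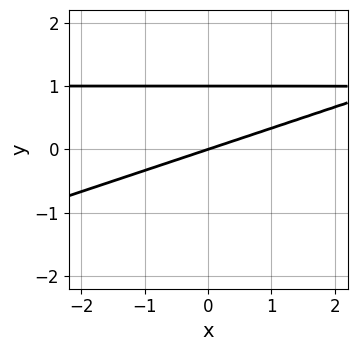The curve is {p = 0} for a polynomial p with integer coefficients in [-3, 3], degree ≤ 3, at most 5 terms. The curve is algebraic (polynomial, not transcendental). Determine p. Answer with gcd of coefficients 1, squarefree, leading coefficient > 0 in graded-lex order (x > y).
x*y - 3*y^2 - x + 3*y

1. deg p = 2.
2. Against the integer gridlines: the y-axis gridline crossings are at y ∈ {0, 1}; one x-axis crossing is at x = 0.
3. Putting this together gives p.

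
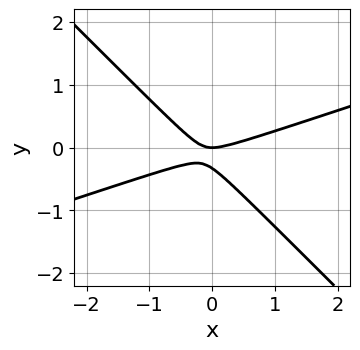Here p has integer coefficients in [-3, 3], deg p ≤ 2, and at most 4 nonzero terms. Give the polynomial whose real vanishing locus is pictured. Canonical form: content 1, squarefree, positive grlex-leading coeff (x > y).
x^2 - 2*x*y - 3*y^2 - y

First, degree: a generic line meets the curve in up to 2 points, so deg p = 2.
Next, against the integer gridlines: one y-axis crossing is at y = 0; one x-axis crossing is at x = 0.
Finally, the integer polynomial consistent with all of this is the stated p.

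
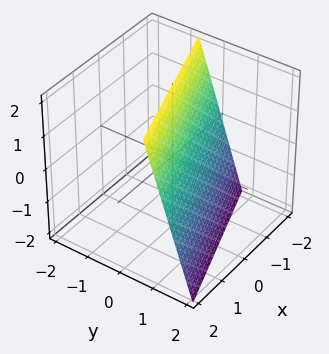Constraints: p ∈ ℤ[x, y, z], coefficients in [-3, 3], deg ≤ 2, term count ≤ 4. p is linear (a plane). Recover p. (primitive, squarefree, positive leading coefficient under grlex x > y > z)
The degree is 1 — the surface is flat (a plane).
Checking where it meets the axes: it crosses the x-axis at the gridline x = -2; it meets the z-axis at z = 2 (among the integer gridlines).
Solving for integer coefficients yields p as stated.

x - 3*y - z + 2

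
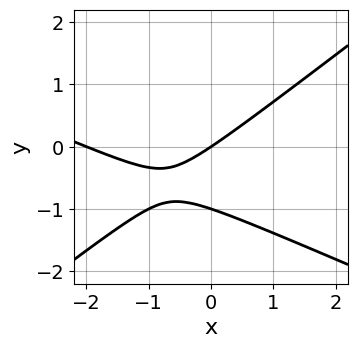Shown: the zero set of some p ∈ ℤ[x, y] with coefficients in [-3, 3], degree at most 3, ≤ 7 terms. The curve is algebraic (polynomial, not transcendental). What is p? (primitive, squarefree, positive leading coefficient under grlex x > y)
The degree is 2 — no degree-1 curve has this shape.
Reading off the gridlines: among the integer gridlines, it crosses the y-axis at y ∈ {-1, 0}; among the integer gridlines, it crosses the x-axis at x ∈ {-2, 0}.
Solving for integer coefficients yields p as stated.

x^2 + x*y - 3*y^2 + 2*x - 3*y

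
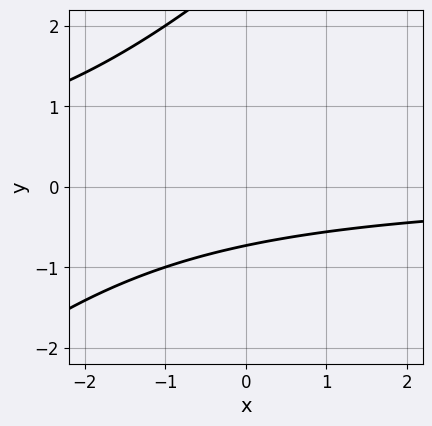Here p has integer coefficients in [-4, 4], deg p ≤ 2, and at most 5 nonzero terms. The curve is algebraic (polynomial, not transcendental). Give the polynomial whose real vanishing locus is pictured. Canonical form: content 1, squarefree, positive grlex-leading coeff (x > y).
x*y - y^2 + 2*y + 2

1. deg p = 2.
2. From the visible intercepts: it misses every integer gridline on the x-axis.
3. Together with the visible shape, these determine p as stated.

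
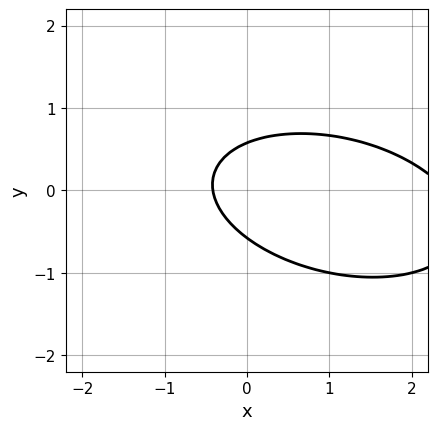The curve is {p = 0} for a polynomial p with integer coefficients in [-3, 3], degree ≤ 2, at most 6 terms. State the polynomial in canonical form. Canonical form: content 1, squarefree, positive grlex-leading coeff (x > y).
x^2 + x*y + 3*y^2 - 2*x - 1

First, deg p = 2.
Finally, the integer polynomial consistent with all of this is the stated p.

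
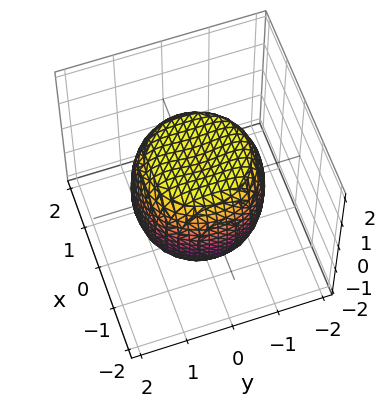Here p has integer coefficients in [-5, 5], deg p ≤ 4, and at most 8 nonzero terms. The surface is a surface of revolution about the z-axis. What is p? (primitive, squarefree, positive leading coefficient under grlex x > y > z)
2*x^4 + 4*x^2*y^2 + 2*y^4 - 2*x^2 - 2*y^2 + 2*z^2 - 3

(a) deg p = 4.
(b) Symmetry: the z-axis is an axis of rotation, so x and y enter only as x² + y².
(c) From the visible intercepts: a circular section at z = -1 has radius between 1 and 2.
(d) Fitting integer coefficients to these (and the overall shape) gives p.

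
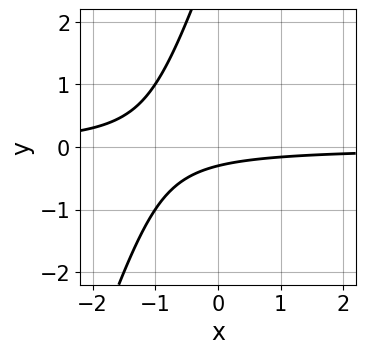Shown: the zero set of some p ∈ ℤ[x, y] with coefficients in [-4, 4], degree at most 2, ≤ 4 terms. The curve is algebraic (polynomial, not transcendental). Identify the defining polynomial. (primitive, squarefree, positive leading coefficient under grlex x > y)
1. deg p = 2. No degree-1 curve has this shape.
2. Checking where it meets the axes: it misses every integer gridline on the x-axis.
3. Assembling these constraints gives the stated polynomial.

3*x*y - y^2 + 3*y + 1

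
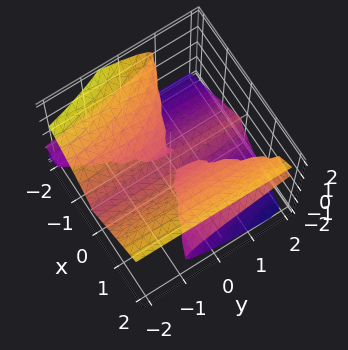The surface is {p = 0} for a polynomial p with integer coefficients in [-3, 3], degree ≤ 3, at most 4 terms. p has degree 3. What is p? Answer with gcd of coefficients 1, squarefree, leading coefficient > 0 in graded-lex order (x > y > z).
x^2*y - 2*x^2*z - x*y*z + 3*z^3

(a) The degree is 3 — no degree-2 surface has this shape.
(b) Reading off the gridlines: one z-axis crossing is at z = 0; the visible x-axis segment lies entirely on the surface.
(c) Putting this together gives p. Check: (0, -2, 0) on the y-axis lies on the surface, and p(0, -2, 0) = 0. ✓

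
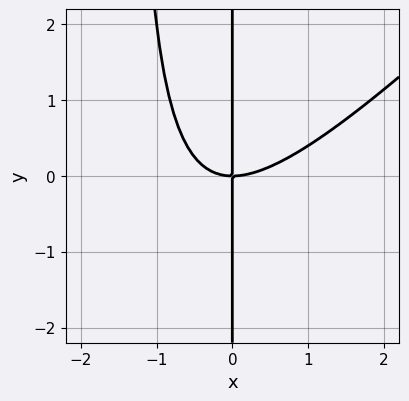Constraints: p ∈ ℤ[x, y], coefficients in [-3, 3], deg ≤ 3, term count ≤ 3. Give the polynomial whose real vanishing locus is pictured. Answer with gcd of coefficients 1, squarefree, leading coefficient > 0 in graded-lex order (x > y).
2*x^3 - 2*x^2*y - 3*x*y

(a) The degree is 3 — a generic line meets the curve in up to 3 points.
(b) Against the integer gridlines: it meets the x-axis at x = 0 (among the integer gridlines); the visible y-axis segment lies entirely on the curve.
(c) Assembling these constraints gives the stated polynomial.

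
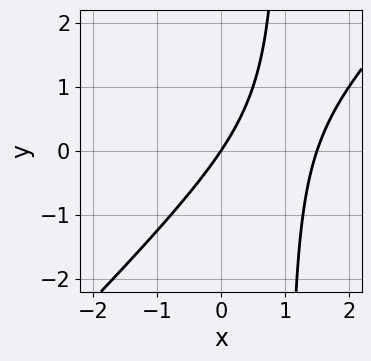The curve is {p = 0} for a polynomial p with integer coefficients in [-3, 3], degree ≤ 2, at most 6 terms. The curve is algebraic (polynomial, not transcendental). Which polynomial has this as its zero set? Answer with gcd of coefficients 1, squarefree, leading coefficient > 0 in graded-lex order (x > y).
(a) deg p = 2.
(b) Against the integer gridlines: one y-axis crossing is at y = 0; it crosses the x-axis at the gridline x = 0.
(c) Fitting integer coefficients to these (and the overall shape) gives p.

2*x^2 - 2*x*y - 3*x + 2*y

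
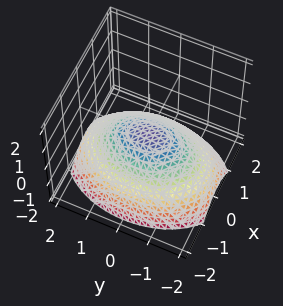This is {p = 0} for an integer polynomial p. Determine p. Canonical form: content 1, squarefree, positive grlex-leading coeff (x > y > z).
2*x^2 + y^2 + 3*z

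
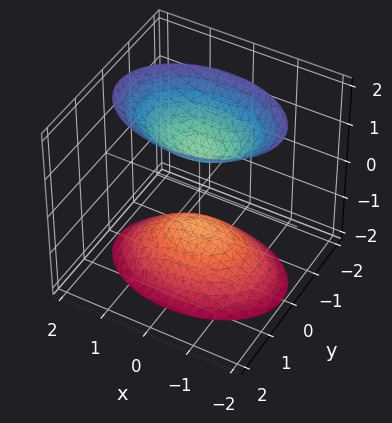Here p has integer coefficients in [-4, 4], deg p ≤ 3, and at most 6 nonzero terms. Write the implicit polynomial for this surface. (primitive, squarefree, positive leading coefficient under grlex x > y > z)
x^2 + 2*y^2 - z^2 + 1

First, the picture has 2 separate pieces. Treating them together as one polynomial.
Then, the degree is 2 — two separate bowl-shaped sheets opening away from each other; a quadric.
Next, symmetries: it's symmetric under y → −y, forcing even powers of y; the x ↦ −x reflection is a symmetry, so x appears only in even powers; it's symmetric under z → −z, forcing even powers of z.
Next, checking where it meets the axes: the z-axis gridline crossings are at z ∈ {-1, 1}; no y-intercept at any integer in the box.
Finally, the integer polynomial consistent with all of this is the stated p.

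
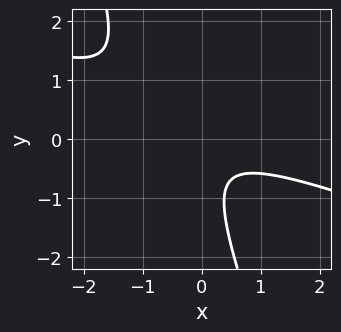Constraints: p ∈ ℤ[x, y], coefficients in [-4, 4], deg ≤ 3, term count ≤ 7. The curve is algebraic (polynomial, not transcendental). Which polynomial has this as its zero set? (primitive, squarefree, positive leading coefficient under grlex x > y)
x^2 + 3*x*y + y^2 + y + 1

(a) deg p = 2. No degree-1 curve has this shape.
(b) Against the integer gridlines: it misses every integer gridline on the y-axis; it misses every integer gridline on the x-axis.
(c) Putting this together gives p.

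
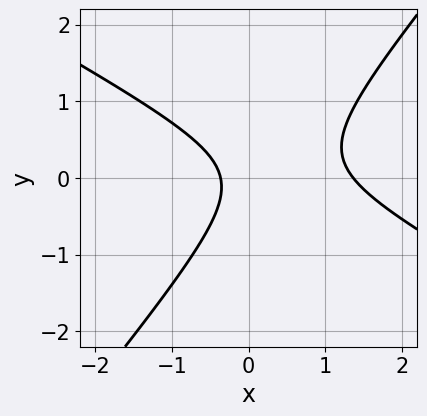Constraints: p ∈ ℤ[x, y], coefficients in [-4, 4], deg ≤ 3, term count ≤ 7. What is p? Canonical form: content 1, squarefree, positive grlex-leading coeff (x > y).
First, the degree is 2 — the shape is more complex than any degree-1 curve.
Next, checking where it meets the axes: the curve avoids every integer y-axis point in the box.
Finally, the integer polynomial consistent with all of this is the stated p.

2*x^2 + 2*x*y - 3*y^2 - 2*x - 1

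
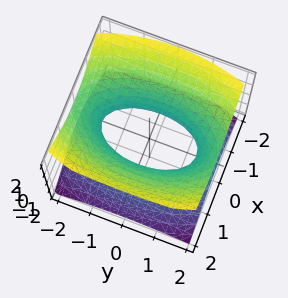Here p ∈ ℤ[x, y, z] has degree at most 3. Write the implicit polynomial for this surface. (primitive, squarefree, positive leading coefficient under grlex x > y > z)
First, deg p = 2. One connected sheet with a waist; a quadric.
Next, symmetries: the y ↦ −y reflection is a symmetry, so y appears only in even powers; the x ↦ −x reflection is a symmetry, so x appears only in even powers; mirror symmetry z ↦ −z ⇒ only even powers of z.
Then, reading off the gridlines: it misses every integer gridline on the z-axis.
Finally, the integer polynomial consistent with all of this is the stated p.

3*x^2 + y^2 - 3*z^2 - 2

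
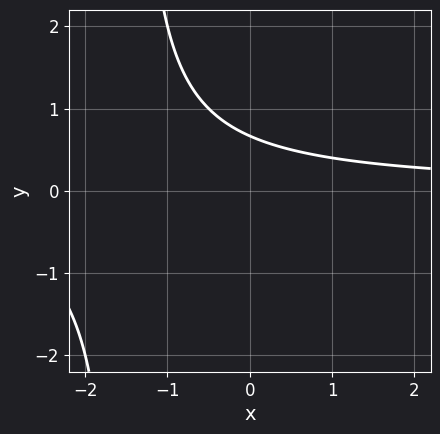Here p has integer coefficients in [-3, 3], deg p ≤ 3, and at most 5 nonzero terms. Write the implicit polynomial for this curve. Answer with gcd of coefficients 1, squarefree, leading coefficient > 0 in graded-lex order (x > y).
2*x*y + 3*y - 2

First, deg p = 2. The shape is more complex than any degree-1 curve.
Then, against the integer gridlines: it misses every integer gridline on the x-axis.
Finally, the integer polynomial consistent with all of this is the stated p.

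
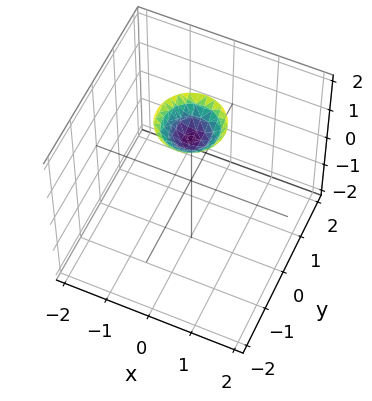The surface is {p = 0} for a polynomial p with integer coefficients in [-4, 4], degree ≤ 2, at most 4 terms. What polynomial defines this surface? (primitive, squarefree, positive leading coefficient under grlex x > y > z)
deg p = 2. A generic line meets the surface in up to 2 points.
Symmetry: every cross-section ⟂ z is a circle, so x, y appear only via x² + y².
Checking where it meets the axes: it misses every integer gridline on the x-axis; a circular section at z = 2 has radius between 0 and 1; no y-intercept at any integer in the box.
The integer polynomial consistent with all of this is the stated p.

2*x^2 + 2*y^2 - 2*z + 3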